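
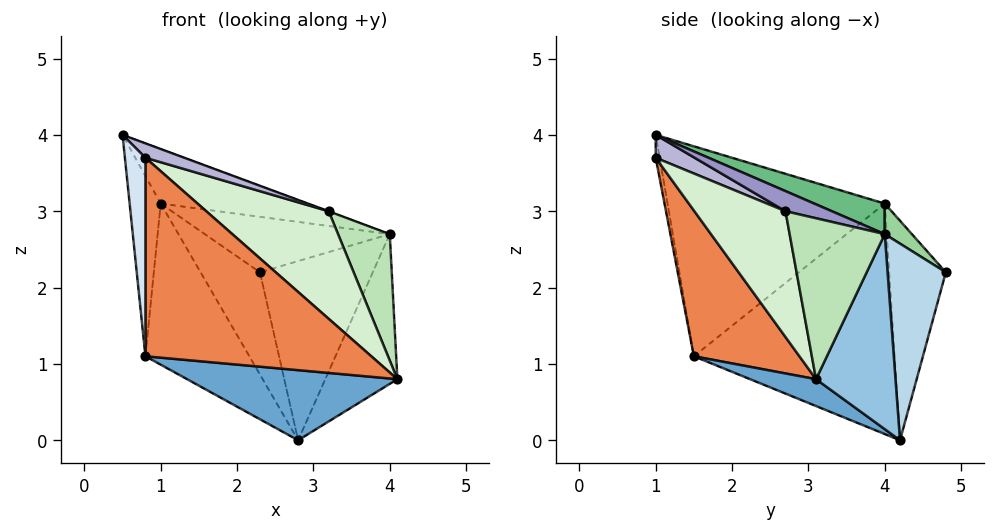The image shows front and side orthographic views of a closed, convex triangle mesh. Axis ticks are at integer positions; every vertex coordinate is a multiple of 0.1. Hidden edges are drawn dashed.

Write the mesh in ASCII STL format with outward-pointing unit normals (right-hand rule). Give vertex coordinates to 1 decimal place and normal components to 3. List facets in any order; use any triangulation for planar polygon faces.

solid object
 facet normal 0.145 -0.464 -0.874
  outer loop
   vertex 0.8 1.5 1.1
   vertex 2.8 4.2 0.0
   vertex 4.1 3.1 0.8
  endloop
 endfacet
 facet normal 0.713 0.647 -0.269
  outer loop
   vertex 4.0 4.0 2.7
   vertex 4.1 3.1 0.8
   vertex 2.8 4.2 0.0
  endloop
 endfacet
 facet normal 0.454 0.880 -0.137
  outer loop
   vertex 4.0 4.0 2.7
   vertex 2.8 4.2 0.0
   vertex 2.3 4.8 2.2
  endloop
 endfacet
 facet normal -0.186 -0.965 -0.186
  outer loop
   vertex 0.8 1.0 3.7
   vertex 0.5 1.0 4.0
   vertex 0.8 1.5 1.1
  endloop
 endfacet
 facet normal 0.417 -0.892 -0.172
  outer loop
   vertex 0.8 1.0 3.7
   vertex 0.8 1.5 1.1
   vertex 4.1 3.1 0.8
  endloop
 endfacet
 facet normal -0.651 0.682 -0.334
  outer loop
   vertex 1.0 4.0 3.1
   vertex 2.3 4.8 2.2
   vertex 2.8 4.2 0.0
  endloop
 endfacet
 facet normal -0.799 0.414 -0.437
  outer loop
   vertex 1.0 4.0 3.1
   vertex 2.8 4.2 0.0
   vertex 0.8 1.5 1.1
  endloop
 endfacet
 facet normal -0.987 0.141 -0.078
  outer loop
   vertex 1.0 4.0 3.1
   vertex 0.8 1.5 1.1
   vertex 0.5 1.0 4.0
  endloop
 endfacet
 facet normal 0.127 0.265 0.956
  outer loop
   vertex 1.0 4.0 3.1
   vertex 0.5 1.0 4.0
   vertex 4.0 4.0 2.7
  endloop
 endfacet
 facet normal 0.098 0.669 0.737
  outer loop
   vertex 1.0 4.0 3.1
   vertex 4.0 4.0 2.7
   vertex 2.3 4.8 2.2
  endloop
 endfacet
 facet normal 0.848 -0.461 0.263
  outer loop
   vertex 3.2 2.7 3.0
   vertex 4.1 3.1 0.8
   vertex 4.0 4.0 2.7
  endloop
 endfacet
 facet normal 0.594 -0.798 0.098
  outer loop
   vertex 3.2 2.7 3.0
   vertex 0.8 1.0 3.7
   vertex 4.1 3.1 0.8
  endloop
 endfacet
 facet normal 0.345 0.004 0.939
  outer loop
   vertex 3.2 2.7 3.0
   vertex 4.0 4.0 2.7
   vertex 0.5 1.0 4.0
  endloop
 endfacet
 facet normal 0.577 -0.577 0.577
  outer loop
   vertex 3.2 2.7 3.0
   vertex 0.5 1.0 4.0
   vertex 0.8 1.0 3.7
  endloop
 endfacet
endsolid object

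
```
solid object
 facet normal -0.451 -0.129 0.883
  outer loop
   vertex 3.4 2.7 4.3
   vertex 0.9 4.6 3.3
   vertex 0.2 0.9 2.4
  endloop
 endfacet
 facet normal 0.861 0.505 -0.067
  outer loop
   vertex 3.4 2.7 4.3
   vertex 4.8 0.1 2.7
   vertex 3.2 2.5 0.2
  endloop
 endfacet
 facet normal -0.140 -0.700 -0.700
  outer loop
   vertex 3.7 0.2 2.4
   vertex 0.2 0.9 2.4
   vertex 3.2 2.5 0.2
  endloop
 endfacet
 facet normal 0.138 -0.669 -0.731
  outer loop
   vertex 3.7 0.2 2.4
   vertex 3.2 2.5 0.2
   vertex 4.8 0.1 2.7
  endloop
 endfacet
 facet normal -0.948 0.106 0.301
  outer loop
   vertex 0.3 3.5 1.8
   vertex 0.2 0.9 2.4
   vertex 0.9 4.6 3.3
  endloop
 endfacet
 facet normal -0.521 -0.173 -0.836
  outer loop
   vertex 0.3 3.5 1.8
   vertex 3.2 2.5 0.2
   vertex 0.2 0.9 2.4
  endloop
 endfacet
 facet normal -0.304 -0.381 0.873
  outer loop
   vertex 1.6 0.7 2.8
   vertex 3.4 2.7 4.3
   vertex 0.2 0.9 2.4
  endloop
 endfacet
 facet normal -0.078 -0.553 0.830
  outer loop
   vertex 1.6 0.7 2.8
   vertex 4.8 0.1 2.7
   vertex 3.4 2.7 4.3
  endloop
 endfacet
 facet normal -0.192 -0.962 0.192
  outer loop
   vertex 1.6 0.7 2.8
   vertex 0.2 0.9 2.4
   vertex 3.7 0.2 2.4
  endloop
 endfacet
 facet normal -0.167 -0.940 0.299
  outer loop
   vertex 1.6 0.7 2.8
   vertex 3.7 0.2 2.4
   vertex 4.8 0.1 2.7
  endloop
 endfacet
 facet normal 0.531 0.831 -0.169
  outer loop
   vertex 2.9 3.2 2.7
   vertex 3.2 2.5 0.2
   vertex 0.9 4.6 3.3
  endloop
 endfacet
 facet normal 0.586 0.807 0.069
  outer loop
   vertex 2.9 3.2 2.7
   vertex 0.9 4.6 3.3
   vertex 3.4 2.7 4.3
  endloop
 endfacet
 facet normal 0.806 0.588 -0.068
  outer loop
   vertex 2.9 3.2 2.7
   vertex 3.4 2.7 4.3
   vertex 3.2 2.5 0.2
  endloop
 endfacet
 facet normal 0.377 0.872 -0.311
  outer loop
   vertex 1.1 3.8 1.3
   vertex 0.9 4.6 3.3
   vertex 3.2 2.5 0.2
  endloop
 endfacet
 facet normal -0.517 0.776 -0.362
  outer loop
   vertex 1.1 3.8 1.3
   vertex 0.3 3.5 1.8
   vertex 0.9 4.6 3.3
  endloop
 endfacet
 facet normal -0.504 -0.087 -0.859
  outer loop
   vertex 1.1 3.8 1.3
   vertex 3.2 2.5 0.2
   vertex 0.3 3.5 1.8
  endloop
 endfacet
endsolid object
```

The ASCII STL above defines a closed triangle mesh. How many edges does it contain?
24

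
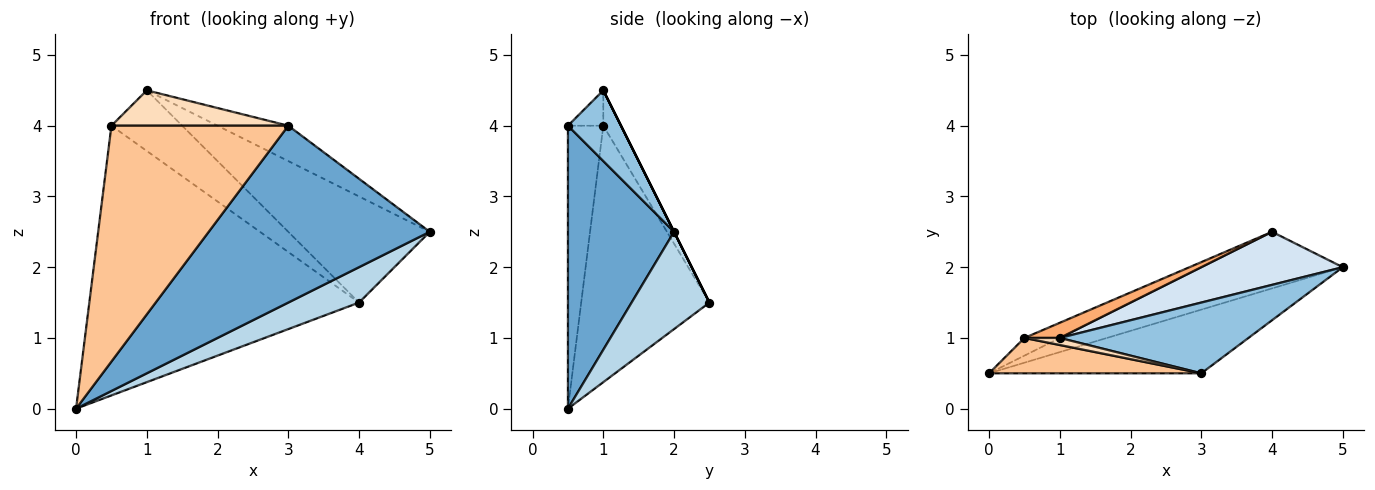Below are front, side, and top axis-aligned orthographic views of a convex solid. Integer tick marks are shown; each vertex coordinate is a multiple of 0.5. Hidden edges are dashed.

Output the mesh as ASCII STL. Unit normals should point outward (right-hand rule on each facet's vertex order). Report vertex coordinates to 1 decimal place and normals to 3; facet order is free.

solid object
 facet normal 0.412 -0.857 -0.309
  outer loop
   vertex 3.0 0.5 4.0
   vertex 0.0 0.5 0.0
   vertex 5.0 2.0 2.5
  endloop
 endfacet
 facet normal 0.318 0.424 0.848
  outer loop
   vertex 1.0 1.0 4.5
   vertex 3.0 0.5 4.0
   vertex 5.0 2.0 2.5
  endloop
 endfacet
 facet normal 0.504 -0.458 -0.733
  outer loop
   vertex 4.0 2.5 1.5
   vertex 5.0 2.0 2.5
   vertex 0.0 0.5 0.0
  endloop
 endfacet
 facet normal 0.000 0.894 0.447
  outer loop
   vertex 4.0 2.5 1.5
   vertex 1.0 1.0 4.5
   vertex 5.0 2.0 2.5
  endloop
 endfacet
 facet normal -0.429 0.902 -0.059
  outer loop
   vertex 0.5 1.0 4.0
   vertex 4.0 2.5 1.5
   vertex 0.0 0.5 0.0
  endloop
 endfacet
 facet normal -0.236 0.943 0.236
  outer loop
   vertex 0.5 1.0 4.0
   vertex 1.0 1.0 4.5
   vertex 4.0 2.5 1.5
  endloop
 endfacet
 facet normal -0.194 -0.970 0.146
  outer loop
   vertex 0.5 1.0 4.0
   vertex 0.0 0.5 0.0
   vertex 3.0 0.5 4.0
  endloop
 endfacet
 facet normal -0.192 -0.962 0.192
  outer loop
   vertex 0.5 1.0 4.0
   vertex 3.0 0.5 4.0
   vertex 1.0 1.0 4.5
  endloop
 endfacet
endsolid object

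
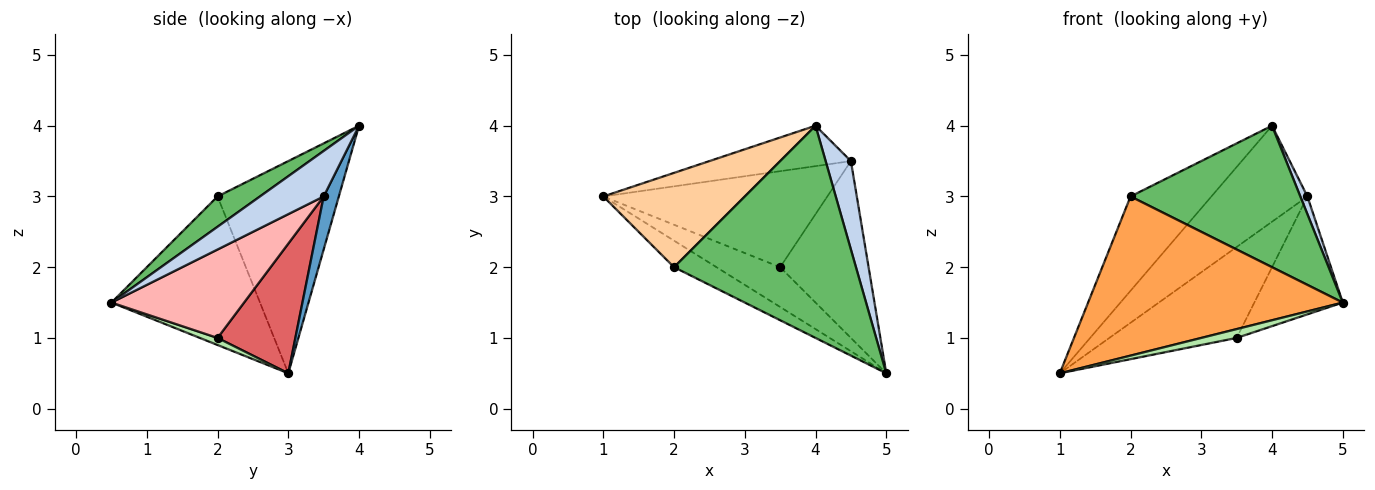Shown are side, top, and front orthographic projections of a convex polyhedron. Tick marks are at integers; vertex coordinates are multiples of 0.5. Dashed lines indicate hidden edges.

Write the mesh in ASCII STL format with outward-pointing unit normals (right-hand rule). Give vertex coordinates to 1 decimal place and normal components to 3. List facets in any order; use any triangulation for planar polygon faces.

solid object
 facet normal 0.144 0.912 -0.384
  outer loop
   vertex 4.5 3.5 3.0
   vertex 1.0 3.0 0.5
   vertex 4.0 4.0 4.0
  endloop
 endfacet
 facet normal 0.870 -0.097 0.483
  outer loop
   vertex 4.5 3.5 3.0
   vertex 4.0 4.0 4.0
   vertex 5.0 0.5 1.5
  endloop
 endfacet
 facet normal -0.499 -0.855 -0.142
  outer loop
   vertex 2.0 2.0 3.0
   vertex 1.0 3.0 0.5
   vertex 5.0 0.5 1.5
  endloop
 endfacet
 facet normal -0.728 0.485 0.485
  outer loop
   vertex 2.0 2.0 3.0
   vertex 4.0 4.0 4.0
   vertex 1.0 3.0 0.5
  endloop
 endfacet
 facet normal 0.137 -0.549 0.824
  outer loop
   vertex 2.0 2.0 3.0
   vertex 5.0 0.5 1.5
   vertex 4.0 4.0 4.0
  endloop
 endfacet
 facet normal 0.108 -0.216 -0.970
  outer loop
   vertex 3.5 2.0 1.0
   vertex 5.0 0.5 1.5
   vertex 1.0 3.0 0.5
  endloop
 endfacet
 facet normal 0.387 0.634 -0.669
  outer loop
   vertex 3.5 2.0 1.0
   vertex 1.0 3.0 0.5
   vertex 4.5 3.5 3.0
  endloop
 endfacet
 facet normal 0.640 0.426 -0.640
  outer loop
   vertex 3.5 2.0 1.0
   vertex 4.5 3.5 3.0
   vertex 5.0 0.5 1.5
  endloop
 endfacet
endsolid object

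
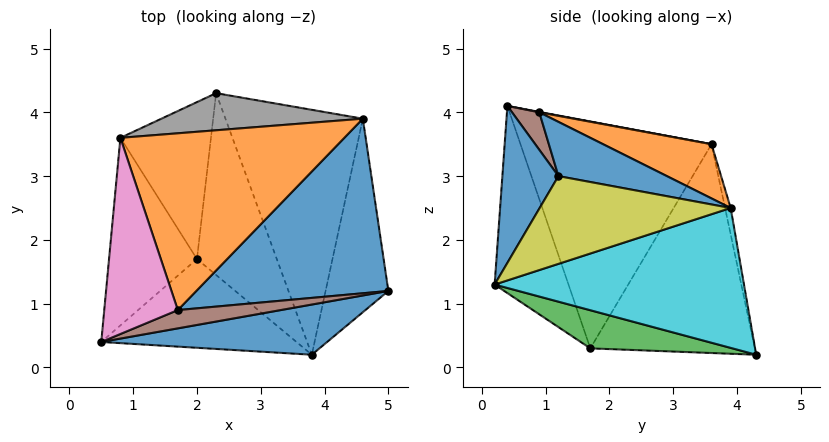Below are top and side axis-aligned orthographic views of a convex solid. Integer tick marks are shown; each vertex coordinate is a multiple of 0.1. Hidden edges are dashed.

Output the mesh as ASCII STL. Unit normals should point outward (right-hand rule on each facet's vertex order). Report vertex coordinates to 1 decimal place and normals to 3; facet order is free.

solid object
 facet normal 0.247 -0.901 0.356
  outer loop
   vertex 3.8 0.2 1.3
   vertex 5.0 1.2 3.0
   vertex 0.5 0.4 4.1
  endloop
 endfacet
 facet normal -0.420 -0.795 -0.438
  outer loop
   vertex 2.0 1.7 0.3
   vertex 3.8 0.2 1.3
   vertex 0.5 0.4 4.1
  endloop
 endfacet
 facet normal 0.429 -0.084 -0.899
  outer loop
   vertex 2.0 1.7 0.3
   vertex 2.3 4.3 0.2
   vertex 3.8 0.2 1.3
  endloop
 endfacet
 facet normal -0.932 0.020 -0.361
  outer loop
   vertex 2.0 1.7 0.3
   vertex 0.5 0.4 4.1
   vertex 0.8 3.6 3.5
  endloop
 endfacet
 facet normal -0.914 0.090 -0.396
  outer loop
   vertex 2.0 1.7 0.3
   vertex 0.8 3.6 3.5
   vertex 2.3 4.3 0.2
  endloop
 endfacet
 facet normal 0.289 -0.535 0.794
  outer loop
   vertex 1.7 0.9 4.0
   vertex 0.5 0.4 4.1
   vertex 5.0 1.2 3.0
  endloop
 endfacet
 facet normal 0.005 0.184 0.983
  outer loop
   vertex 1.7 0.9 4.0
   vertex 0.8 3.6 3.5
   vertex 0.5 0.4 4.1
  endloop
 endfacet
 facet normal -0.026 0.980 0.196
  outer loop
   vertex 4.6 3.9 2.5
   vertex 2.3 4.3 0.2
   vertex 0.8 3.6 3.5
  endloop
 endfacet
 facet normal 0.813 0.013 -0.582
  outer loop
   vertex 4.6 3.9 2.5
   vertex 5.0 1.2 3.0
   vertex 3.8 0.2 1.3
  endloop
 endfacet
 facet normal 0.712 0.073 -0.699
  outer loop
   vertex 4.6 3.9 2.5
   vertex 3.8 0.2 1.3
   vertex 2.3 4.3 0.2
  endloop
 endfacet
 facet normal 0.266 0.213 0.940
  outer loop
   vertex 4.6 3.9 2.5
   vertex 1.7 0.9 4.0
   vertex 5.0 1.2 3.0
  endloop
 endfacet
 facet normal 0.228 0.250 0.941
  outer loop
   vertex 4.6 3.9 2.5
   vertex 0.8 3.6 3.5
   vertex 1.7 0.9 4.0
  endloop
 endfacet
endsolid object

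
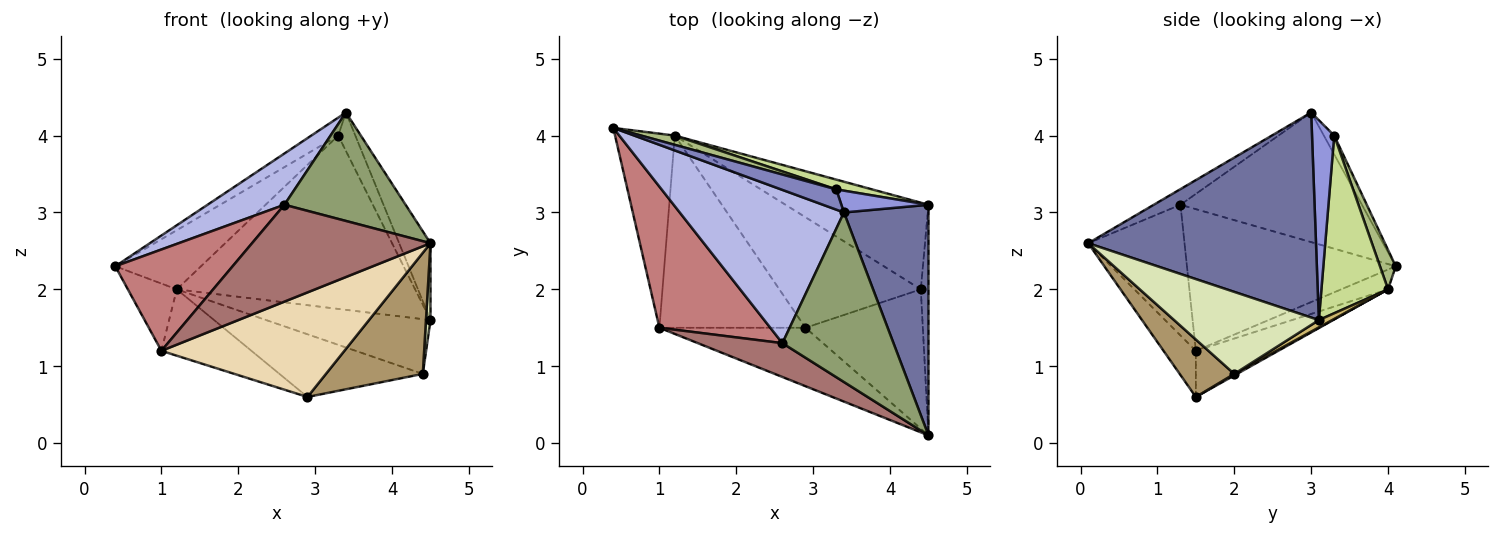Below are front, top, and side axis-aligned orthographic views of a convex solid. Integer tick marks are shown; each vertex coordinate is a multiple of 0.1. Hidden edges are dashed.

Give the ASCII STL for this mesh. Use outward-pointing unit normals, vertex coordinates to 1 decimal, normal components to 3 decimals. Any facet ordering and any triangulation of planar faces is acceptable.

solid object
 facet normal 0.917 0.126 0.378
  outer loop
   vertex 3.4 3.0 4.3
   vertex 4.5 0.1 2.6
   vertex 4.5 3.1 1.6
  endloop
 endfacet
 facet normal -0.248 0.642 0.725
  outer loop
   vertex 3.3 3.3 4.0
   vertex 0.4 4.1 2.3
   vertex 3.4 3.0 4.3
  endloop
 endfacet
 facet normal 0.749 0.576 0.327
  outer loop
   vertex 3.3 3.3 4.0
   vertex 3.4 3.0 4.3
   vertex 4.5 3.1 1.6
  endloop
 endfacet
 facet normal -0.599 -0.254 0.759
  outer loop
   vertex 2.6 1.3 3.1
   vertex 3.4 3.0 4.3
   vertex 0.4 4.1 2.3
  endloop
 endfacet
 facet normal -0.118 -0.535 0.837
  outer loop
   vertex 2.6 1.3 3.1
   vertex 4.5 0.1 2.6
   vertex 3.4 3.0 4.3
  endloop
 endfacet
 facet normal 0.179 0.972 0.153
  outer loop
   vertex 1.2 4.0 2.0
   vertex 0.4 4.1 2.3
   vertex 3.3 3.3 4.0
  endloop
 endfacet
 facet normal 0.269 0.962 0.054
  outer loop
   vertex 1.2 4.0 2.0
   vertex 3.3 3.3 4.0
   vertex 4.5 3.1 1.6
  endloop
 endfacet
 facet normal 0.995 -0.031 -0.093
  outer loop
   vertex 4.4 2.0 0.9
   vertex 4.5 3.1 1.6
   vertex 4.5 0.1 2.6
  endloop
 endfacet
 facet normal 0.347 -0.615 -0.708
  outer loop
   vertex 4.4 2.0 0.9
   vertex 4.5 0.1 2.6
   vertex 2.9 1.5 0.6
  endloop
 endfacet
 facet normal 0.043 0.534 -0.845
  outer loop
   vertex 4.4 2.0 0.9
   vertex 1.2 4.0 2.0
   vertex 4.5 3.1 1.6
  endloop
 endfacet
 facet normal 0.009 0.493 -0.870
  outer loop
   vertex 4.4 2.0 0.9
   vertex 2.9 1.5 0.6
   vertex 1.2 4.0 2.0
  endloop
 endfacet
 facet normal -0.152 -0.863 -0.482
  outer loop
   vertex 1.0 1.5 1.2
   vertex 2.9 1.5 0.6
   vertex 4.5 0.1 2.6
  endloop
 endfacet
 facet normal -0.454 -0.841 0.294
  outer loop
   vertex 1.0 1.5 1.2
   vertex 4.5 0.1 2.6
   vertex 2.6 1.3 3.1
  endloop
 endfacet
 facet normal -0.720 -0.405 0.564
  outer loop
   vertex 1.0 1.5 1.2
   vertex 2.6 1.3 3.1
   vertex 0.4 4.1 2.3
  endloop
 endfacet
 facet normal -0.299 0.312 -0.902
  outer loop
   vertex 1.0 1.5 1.2
   vertex 0.4 4.1 2.3
   vertex 1.2 4.0 2.0
  endloop
 endfacet
 facet normal -0.286 0.313 -0.906
  outer loop
   vertex 1.0 1.5 1.2
   vertex 1.2 4.0 2.0
   vertex 2.9 1.5 0.6
  endloop
 endfacet
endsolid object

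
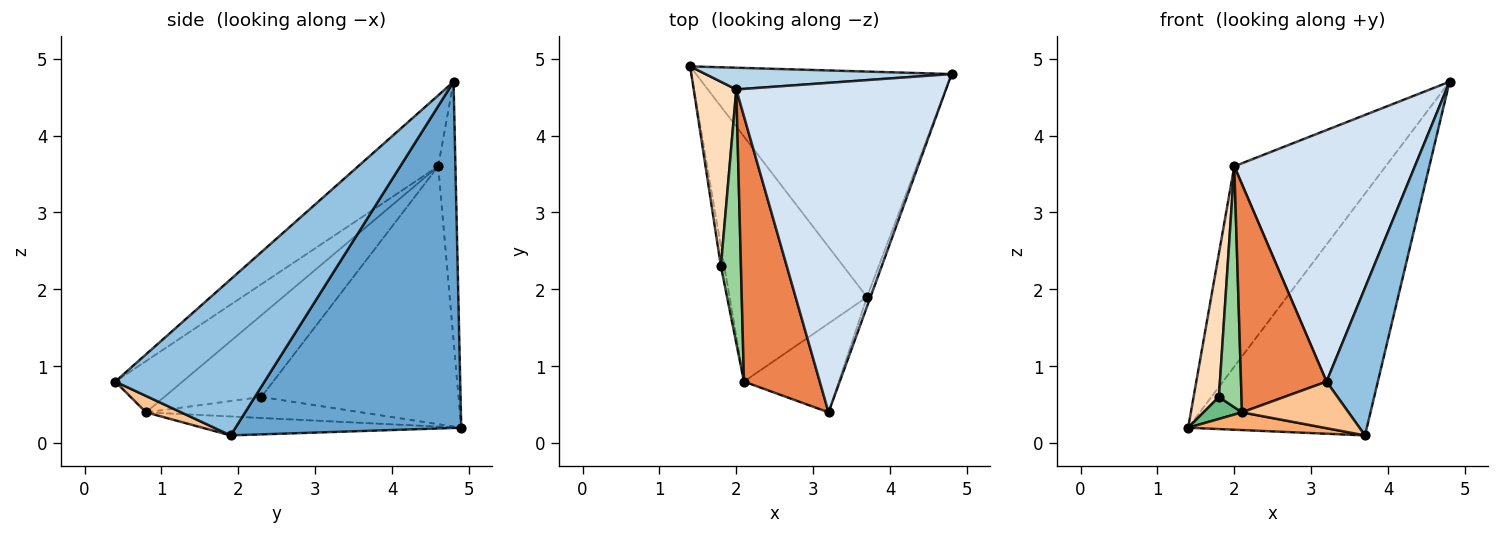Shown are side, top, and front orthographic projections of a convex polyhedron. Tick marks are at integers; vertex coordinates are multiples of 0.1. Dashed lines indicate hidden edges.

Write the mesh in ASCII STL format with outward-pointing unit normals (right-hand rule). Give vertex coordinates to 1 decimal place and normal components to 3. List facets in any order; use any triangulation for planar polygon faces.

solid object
 facet normal 0.679 0.537 -0.501
  outer loop
   vertex 3.7 1.9 0.1
   vertex 1.4 4.9 0.2
   vertex 4.8 4.8 4.7
  endloop
 endfacet
 facet normal 0.945 -0.325 -0.021
  outer loop
   vertex 3.7 1.9 0.1
   vertex 4.8 4.8 4.7
   vertex 3.2 0.4 0.8
  endloop
 endfacet
 facet normal -0.113 0.988 0.107
  outer loop
   vertex 2.0 4.6 3.6
   vertex 4.8 4.8 4.7
   vertex 1.4 4.9 0.2
  endloop
 endfacet
 facet normal -0.260 -0.586 0.768
  outer loop
   vertex 2.0 4.6 3.6
   vertex 3.2 0.4 0.8
   vertex 4.8 4.8 4.7
  endloop
 endfacet
 facet normal -0.456 -0.580 0.675
  outer loop
   vertex 2.1 0.8 0.4
   vertex 3.2 0.4 0.8
   vertex 2.0 4.6 3.6
  endloop
 endfacet
 facet normal -0.136 -0.071 -0.988
  outer loop
   vertex 2.1 0.8 0.4
   vertex 1.4 4.9 0.2
   vertex 3.7 1.9 0.1
  endloop
 endfacet
 facet normal 0.151 -0.459 -0.875
  outer loop
   vertex 2.1 0.8 0.4
   vertex 3.7 1.9 0.1
   vertex 3.2 0.4 0.8
  endloop
 endfacet
 facet normal -0.979 -0.126 0.162
  outer loop
   vertex 1.8 2.3 0.6
   vertex 2.0 4.6 3.6
   vertex 1.4 4.9 0.2
  endloop
 endfacet
 facet normal -0.972 -0.174 -0.156
  outer loop
   vertex 1.8 2.3 0.6
   vertex 1.4 4.9 0.2
   vertex 2.1 0.8 0.4
  endloop
 endfacet
 facet normal -0.947 -0.220 0.232
  outer loop
   vertex 1.8 2.3 0.6
   vertex 2.1 0.8 0.4
   vertex 2.0 4.6 3.6
  endloop
 endfacet
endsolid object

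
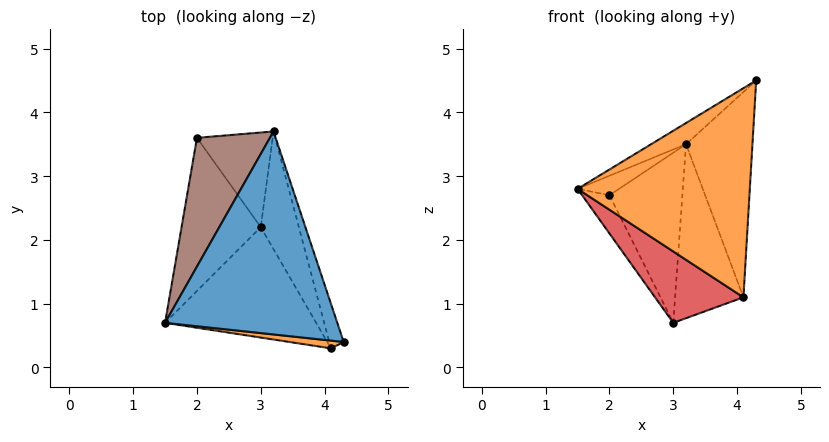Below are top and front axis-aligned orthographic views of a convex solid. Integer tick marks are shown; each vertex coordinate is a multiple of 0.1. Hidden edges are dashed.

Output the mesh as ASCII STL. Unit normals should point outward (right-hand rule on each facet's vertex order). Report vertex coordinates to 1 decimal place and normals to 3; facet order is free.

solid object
 facet normal -0.510 0.089 0.856
  outer loop
   vertex 3.2 3.7 3.5
   vertex 1.5 0.7 2.8
   vertex 4.3 0.4 4.5
  endloop
 endfacet
 facet normal -0.128 -0.991 0.037
  outer loop
   vertex 4.1 0.3 1.1
   vertex 4.3 0.4 4.5
   vertex 1.5 0.7 2.8
  endloop
 endfacet
 facet normal 0.952 0.298 -0.065
  outer loop
   vertex 4.1 0.3 1.1
   vertex 3.2 3.7 3.5
   vertex 4.3 0.4 4.5
  endloop
 endfacet
 facet normal -0.535 -0.459 -0.710
  outer loop
   vertex 3.0 2.2 0.7
   vertex 4.1 0.3 1.1
   vertex 1.5 0.7 2.8
  endloop
 endfacet
 facet normal 0.853 0.432 -0.292
  outer loop
   vertex 3.0 2.2 0.7
   vertex 3.2 3.7 3.5
   vertex 4.1 0.3 1.1
  endloop
 endfacet
 facet normal -0.558 0.124 0.821
  outer loop
   vertex 2.0 3.6 2.7
   vertex 1.5 0.7 2.8
   vertex 3.2 3.7 3.5
  endloop
 endfacet
 facet normal -0.848 0.129 -0.514
  outer loop
   vertex 2.0 3.6 2.7
   vertex 3.0 2.2 0.7
   vertex 1.5 0.7 2.8
  endloop
 endfacet
 facet normal 0.244 0.848 -0.471
  outer loop
   vertex 2.0 3.6 2.7
   vertex 3.2 3.7 3.5
   vertex 3.0 2.2 0.7
  endloop
 endfacet
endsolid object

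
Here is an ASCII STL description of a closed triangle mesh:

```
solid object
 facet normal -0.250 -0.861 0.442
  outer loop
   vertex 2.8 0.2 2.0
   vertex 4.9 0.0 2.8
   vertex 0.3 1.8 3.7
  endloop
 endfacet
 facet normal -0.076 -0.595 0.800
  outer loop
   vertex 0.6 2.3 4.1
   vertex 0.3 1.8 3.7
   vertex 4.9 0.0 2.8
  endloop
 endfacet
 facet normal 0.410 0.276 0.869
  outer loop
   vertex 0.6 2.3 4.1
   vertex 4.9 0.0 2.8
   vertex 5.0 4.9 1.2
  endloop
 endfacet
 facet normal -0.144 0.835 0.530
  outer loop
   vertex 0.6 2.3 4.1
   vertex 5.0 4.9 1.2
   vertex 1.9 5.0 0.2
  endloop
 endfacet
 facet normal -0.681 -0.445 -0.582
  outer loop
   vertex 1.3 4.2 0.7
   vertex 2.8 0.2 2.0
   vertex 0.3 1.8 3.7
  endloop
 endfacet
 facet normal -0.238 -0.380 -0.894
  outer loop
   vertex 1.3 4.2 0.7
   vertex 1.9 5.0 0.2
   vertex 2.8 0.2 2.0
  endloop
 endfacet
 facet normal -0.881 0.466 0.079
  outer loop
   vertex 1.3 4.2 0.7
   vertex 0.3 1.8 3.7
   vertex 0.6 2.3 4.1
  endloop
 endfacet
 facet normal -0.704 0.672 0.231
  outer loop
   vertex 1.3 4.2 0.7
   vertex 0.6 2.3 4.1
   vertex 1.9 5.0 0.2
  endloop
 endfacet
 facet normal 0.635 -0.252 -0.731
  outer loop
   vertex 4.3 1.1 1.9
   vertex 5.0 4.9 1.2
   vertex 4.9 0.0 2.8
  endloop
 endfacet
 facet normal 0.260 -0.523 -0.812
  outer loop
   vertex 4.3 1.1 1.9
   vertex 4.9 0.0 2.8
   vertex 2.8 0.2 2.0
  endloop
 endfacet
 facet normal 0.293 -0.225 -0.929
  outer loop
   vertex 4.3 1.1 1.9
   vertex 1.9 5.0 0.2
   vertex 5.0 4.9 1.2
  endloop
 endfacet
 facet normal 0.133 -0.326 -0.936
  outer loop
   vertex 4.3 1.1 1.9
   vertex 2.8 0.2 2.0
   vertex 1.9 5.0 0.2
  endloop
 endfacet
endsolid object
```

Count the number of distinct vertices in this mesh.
8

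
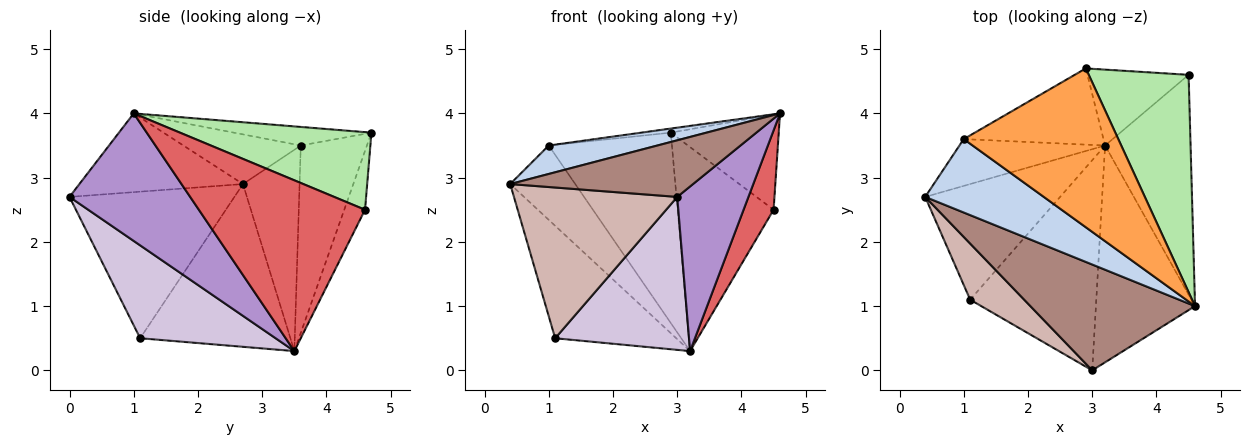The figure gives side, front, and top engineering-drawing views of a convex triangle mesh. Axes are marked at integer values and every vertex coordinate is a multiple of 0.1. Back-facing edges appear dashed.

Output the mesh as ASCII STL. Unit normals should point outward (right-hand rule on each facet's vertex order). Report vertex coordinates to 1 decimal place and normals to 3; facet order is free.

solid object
 facet normal -0.654 0.527 -0.542
  outer loop
   vertex 1.1 1.1 0.5
   vertex 0.4 2.7 2.9
   vertex 3.2 3.5 0.3
  endloop
 endfacet
 facet normal -0.364 -0.337 0.869
  outer loop
   vertex 1.0 3.6 3.5
   vertex 0.4 2.7 2.9
   vertex 4.6 1.0 4.0
  endloop
 endfacet
 facet normal -0.119 0.026 0.993
  outer loop
   vertex 1.0 3.6 3.5
   vertex 4.6 1.0 4.0
   vertex 2.9 4.7 3.7
  endloop
 endfacet
 facet normal -0.593 0.681 -0.429
  outer loop
   vertex 1.0 3.6 3.5
   vertex 3.2 3.5 0.3
   vertex 0.4 2.7 2.9
  endloop
 endfacet
 facet normal -0.446 0.831 -0.333
  outer loop
   vertex 1.0 3.6 3.5
   vertex 2.9 4.7 3.7
   vertex 3.2 3.5 0.3
  endloop
 endfacet
 facet normal 0.580 0.327 0.746
  outer loop
   vertex 4.5 4.6 2.5
   vertex 2.9 4.7 3.7
   vertex 4.6 1.0 4.0
  endloop
 endfacet
 facet normal 0.883 -0.160 -0.442
  outer loop
   vertex 4.5 4.6 2.5
   vertex 4.6 1.0 4.0
   vertex 3.2 3.5 0.3
  endloop
 endfacet
 facet normal -0.199 0.919 -0.342
  outer loop
   vertex 4.5 4.6 2.5
   vertex 3.2 3.5 0.3
   vertex 2.9 4.7 3.7
  endloop
 endfacet
 facet normal 0.716 -0.422 -0.556
  outer loop
   vertex 3.0 0.0 2.7
   vertex 3.2 3.5 0.3
   vertex 4.6 1.0 4.0
  endloop
 endfacet
 facet normal 0.512 -0.506 -0.695
  outer loop
   vertex 3.0 0.0 2.7
   vertex 1.1 1.1 0.5
   vertex 3.2 3.5 0.3
  endloop
 endfacet
 facet normal -0.389 -0.434 0.813
  outer loop
   vertex 3.0 0.0 2.7
   vertex 4.6 1.0 4.0
   vertex 0.4 2.7 2.9
  endloop
 endfacet
 facet normal -0.687 -0.681 0.253
  outer loop
   vertex 3.0 0.0 2.7
   vertex 0.4 2.7 2.9
   vertex 1.1 1.1 0.5
  endloop
 endfacet
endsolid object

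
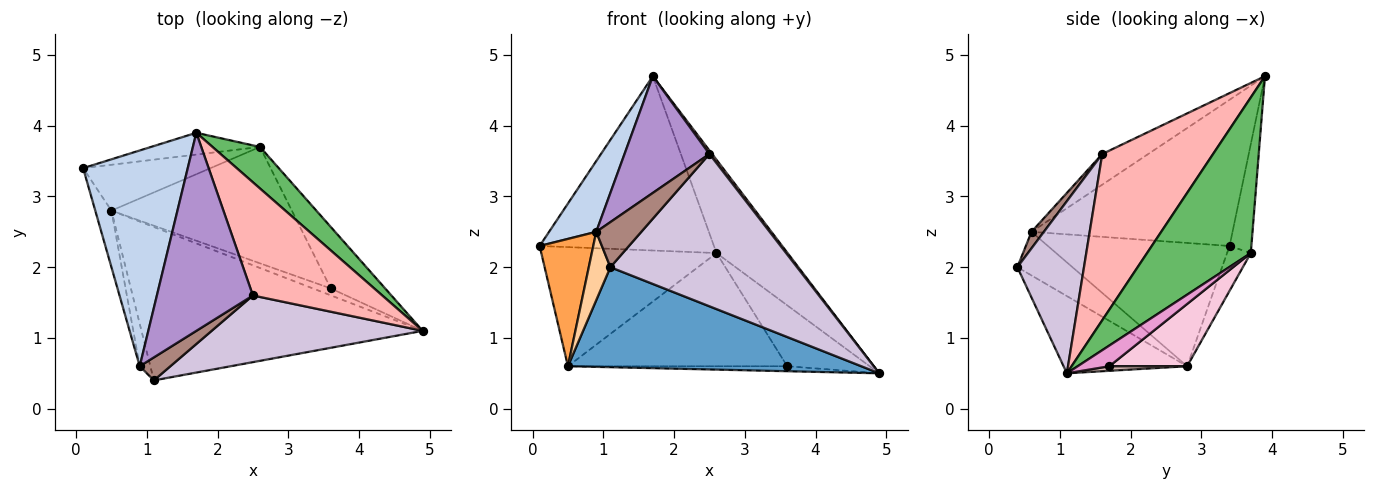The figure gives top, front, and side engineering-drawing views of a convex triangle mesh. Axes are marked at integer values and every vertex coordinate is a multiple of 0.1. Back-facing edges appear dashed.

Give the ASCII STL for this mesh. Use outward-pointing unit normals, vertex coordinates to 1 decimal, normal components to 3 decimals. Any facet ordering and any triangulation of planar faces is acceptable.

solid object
 facet normal -0.224 -0.532 -0.816
  outer loop
   vertex 0.5 2.8 0.6
   vertex 4.9 1.1 0.5
   vertex 1.1 0.4 2.0
  endloop
 endfacet
 facet normal -0.799 -0.187 0.572
  outer loop
   vertex 0.9 0.6 2.5
   vertex 1.7 3.9 4.7
   vertex 0.1 3.4 2.3
  endloop
 endfacet
 facet normal -0.952 -0.281 -0.125
  outer loop
   vertex 0.9 0.6 2.5
   vertex 0.1 3.4 2.3
   vertex 0.5 2.8 0.6
  endloop
 endfacet
 facet normal -0.908 -0.356 -0.221
  outer loop
   vertex 0.9 0.6 2.5
   vertex 0.5 2.8 0.6
   vertex 1.1 0.4 2.0
  endloop
 endfacet
 facet normal 0.800 0.548 0.244
  outer loop
   vertex 2.6 3.7 2.2
   vertex 1.7 3.9 4.7
   vertex 4.9 1.1 0.5
  endloop
 endfacet
 facet normal -0.123 0.985 -0.123
  outer loop
   vertex 2.6 3.7 2.2
   vertex 0.1 3.4 2.3
   vertex 1.7 3.9 4.7
  endloop
 endfacet
 facet normal -0.125 0.926 -0.356
  outer loop
   vertex 2.6 3.7 2.2
   vertex 0.5 2.8 0.6
   vertex 0.1 3.4 2.3
  endloop
 endfacet
 facet normal 0.789 -0.019 0.614
  outer loop
   vertex 2.5 1.6 3.6
   vertex 4.9 1.1 0.5
   vertex 1.7 3.9 4.7
  endloop
 endfacet
 facet normal -0.265 -0.490 0.831
  outer loop
   vertex 2.5 1.6 3.6
   vertex 1.7 3.9 4.7
   vertex 0.9 0.6 2.5
  endloop
 endfacet
 facet normal 0.311 -0.871 0.381
  outer loop
   vertex 2.5 1.6 3.6
   vertex 1.1 0.4 2.0
   vertex 4.9 1.1 0.5
  endloop
 endfacet
 facet normal 0.238 -0.865 0.441
  outer loop
   vertex 2.5 1.6 3.6
   vertex 0.9 0.6 2.5
   vertex 1.1 0.4 2.0
  endloop
 endfacet
 facet normal 0.203 0.573 -0.794
  outer loop
   vertex 3.6 1.7 0.6
   vertex 4.9 1.1 0.5
   vertex 0.5 2.8 0.6
  endloop
 endfacet
 facet normal 0.261 0.679 -0.686
  outer loop
   vertex 3.6 1.7 0.6
   vertex 2.6 3.7 2.2
   vertex 4.9 1.1 0.5
  endloop
 endfacet
 facet normal 0.240 0.677 -0.696
  outer loop
   vertex 3.6 1.7 0.6
   vertex 0.5 2.8 0.6
   vertex 2.6 3.7 2.2
  endloop
 endfacet
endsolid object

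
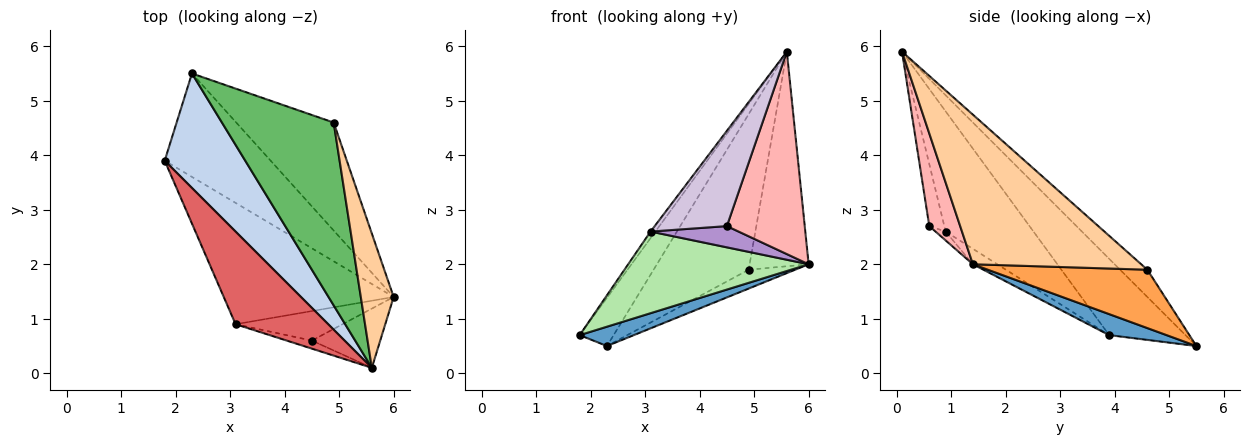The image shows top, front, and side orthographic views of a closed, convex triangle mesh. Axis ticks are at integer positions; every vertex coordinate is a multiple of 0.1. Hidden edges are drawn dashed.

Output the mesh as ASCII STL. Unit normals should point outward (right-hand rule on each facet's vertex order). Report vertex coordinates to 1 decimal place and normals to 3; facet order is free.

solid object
 facet normal 0.191 -0.180 -0.965
  outer loop
   vertex 2.3 5.5 0.5
   vertex 6.0 1.4 2.0
   vertex 1.8 3.9 0.7
  endloop
 endfacet
 facet normal -0.658 0.292 0.694
  outer loop
   vertex 5.6 0.1 5.9
   vertex 2.3 5.5 0.5
   vertex 1.8 3.9 0.7
  endloop
 endfacet
 facet normal 0.508 0.148 -0.848
  outer loop
   vertex 4.9 4.6 1.9
   vertex 6.0 1.4 2.0
   vertex 2.3 5.5 0.5
  endloop
 endfacet
 facet normal 0.924 0.324 0.203
  outer loop
   vertex 4.9 4.6 1.9
   vertex 5.6 0.1 5.9
   vertex 6.0 1.4 2.0
  endloop
 endfacet
 facet normal -0.183 0.637 0.749
  outer loop
   vertex 4.9 4.6 1.9
   vertex 2.3 5.5 0.5
   vertex 5.6 0.1 5.9
  endloop
 endfacet
 facet normal -0.075 -0.557 -0.827
  outer loop
   vertex 3.1 0.9 2.6
   vertex 1.8 3.9 0.7
   vertex 6.0 1.4 2.0
  endloop
 endfacet
 facet normal -0.791 0.043 0.610
  outer loop
   vertex 3.1 0.9 2.6
   vertex 5.6 0.1 5.9
   vertex 1.8 3.9 0.7
  endloop
 endfacet
 facet normal 0.356 -0.897 -0.262
  outer loop
   vertex 4.5 0.6 2.7
   vertex 6.0 1.4 2.0
   vertex 5.6 0.1 5.9
  endloop
 endfacet
 facet normal -0.067 -0.583 -0.810
  outer loop
   vertex 4.5 0.6 2.7
   vertex 3.1 0.9 2.6
   vertex 6.0 1.4 2.0
  endloop
 endfacet
 facet normal -0.203 -0.976 -0.083
  outer loop
   vertex 4.5 0.6 2.7
   vertex 5.6 0.1 5.9
   vertex 3.1 0.9 2.6
  endloop
 endfacet
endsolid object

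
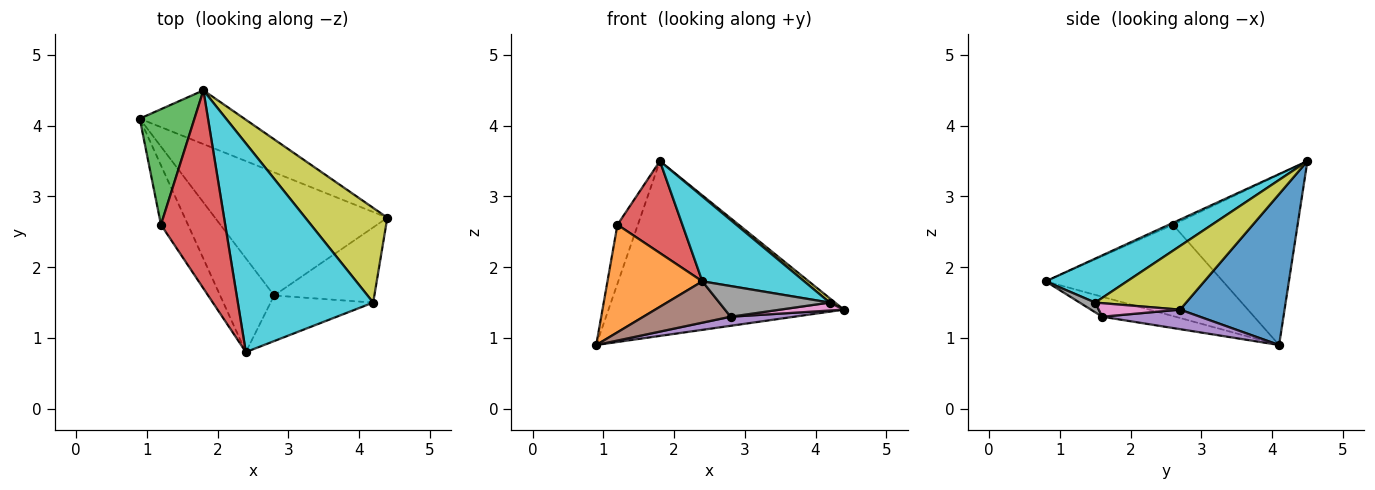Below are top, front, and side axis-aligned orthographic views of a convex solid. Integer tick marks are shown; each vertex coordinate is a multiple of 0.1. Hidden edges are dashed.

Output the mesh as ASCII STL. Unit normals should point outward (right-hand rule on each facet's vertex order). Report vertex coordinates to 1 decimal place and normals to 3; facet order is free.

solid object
 facet normal 0.391 0.880 -0.271
  outer loop
   vertex 1.8 4.5 3.5
   vertex 4.4 2.7 1.4
   vertex 0.9 4.1 0.9
  endloop
 endfacet
 facet normal -0.853 -0.457 -0.252
  outer loop
   vertex 1.2 2.6 2.6
   vertex 0.9 4.1 0.9
   vertex 2.4 0.8 1.8
  endloop
 endfacet
 facet normal -0.941 0.154 0.302
  outer loop
   vertex 1.2 2.6 2.6
   vertex 1.8 4.5 3.5
   vertex 0.9 4.1 0.9
  endloop
 endfacet
 facet normal -0.027 -0.421 0.907
  outer loop
   vertex 1.2 2.6 2.6
   vertex 2.4 0.8 1.8
   vertex 1.8 4.5 3.5
  endloop
 endfacet
 facet normal 0.112 -0.073 -0.991
  outer loop
   vertex 2.8 1.6 1.3
   vertex 0.9 4.1 0.9
   vertex 4.4 2.7 1.4
  endloop
 endfacet
 facet normal -0.320 -0.382 -0.867
  outer loop
   vertex 2.8 1.6 1.3
   vertex 2.4 0.8 1.8
   vertex 0.9 4.1 0.9
  endloop
 endfacet
 facet normal 0.133 -0.104 -0.986
  outer loop
   vertex 4.2 1.5 1.5
   vertex 2.8 1.6 1.3
   vertex 4.4 2.7 1.4
  endloop
 endfacet
 facet normal 0.078 -0.556 -0.827
  outer loop
   vertex 4.2 1.5 1.5
   vertex 2.4 0.8 1.8
   vertex 2.8 1.6 1.3
  endloop
 endfacet
 facet normal 0.613 -0.036 0.790
  outer loop
   vertex 4.2 1.5 1.5
   vertex 4.4 2.7 1.4
   vertex 1.8 4.5 3.5
  endloop
 endfacet
 facet normal 0.288 -0.361 0.887
  outer loop
   vertex 4.2 1.5 1.5
   vertex 1.8 4.5 3.5
   vertex 2.4 0.8 1.8
  endloop
 endfacet
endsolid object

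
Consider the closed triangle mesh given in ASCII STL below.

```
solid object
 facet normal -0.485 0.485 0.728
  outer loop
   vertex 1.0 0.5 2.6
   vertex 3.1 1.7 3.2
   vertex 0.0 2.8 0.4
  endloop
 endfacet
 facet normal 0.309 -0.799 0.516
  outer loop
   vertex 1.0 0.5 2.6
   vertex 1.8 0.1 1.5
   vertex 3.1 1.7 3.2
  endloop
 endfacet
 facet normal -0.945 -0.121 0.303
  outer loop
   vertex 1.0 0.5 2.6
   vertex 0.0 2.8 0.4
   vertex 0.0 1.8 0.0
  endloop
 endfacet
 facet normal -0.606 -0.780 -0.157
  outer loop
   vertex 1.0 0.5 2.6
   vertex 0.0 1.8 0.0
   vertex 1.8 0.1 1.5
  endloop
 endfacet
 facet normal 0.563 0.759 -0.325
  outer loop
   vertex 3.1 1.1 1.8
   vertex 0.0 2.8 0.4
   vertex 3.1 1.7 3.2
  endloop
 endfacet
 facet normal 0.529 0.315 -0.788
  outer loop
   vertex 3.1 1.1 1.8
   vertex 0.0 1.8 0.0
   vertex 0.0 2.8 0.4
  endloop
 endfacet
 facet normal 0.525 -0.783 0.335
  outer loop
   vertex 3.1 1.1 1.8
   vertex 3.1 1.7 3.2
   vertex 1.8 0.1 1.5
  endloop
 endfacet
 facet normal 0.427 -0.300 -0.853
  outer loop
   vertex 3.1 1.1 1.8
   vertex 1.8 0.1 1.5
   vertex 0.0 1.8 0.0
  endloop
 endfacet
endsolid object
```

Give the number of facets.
8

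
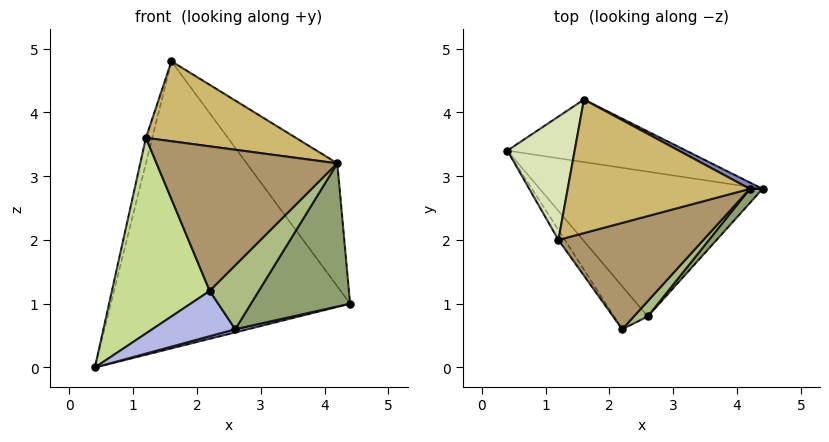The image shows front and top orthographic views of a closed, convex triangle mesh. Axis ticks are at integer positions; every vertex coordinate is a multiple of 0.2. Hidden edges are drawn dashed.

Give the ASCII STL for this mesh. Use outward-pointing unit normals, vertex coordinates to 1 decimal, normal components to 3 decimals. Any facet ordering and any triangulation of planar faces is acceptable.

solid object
 facet normal 0.196 0.958 -0.209
  outer loop
   vertex 1.6 4.2 4.8
   vertex 4.4 2.8 1.0
   vertex 0.4 3.4 0.0
  endloop
 endfacet
 facet normal 0.495 0.868 0.045
  outer loop
   vertex 4.2 2.8 3.2
   vertex 4.4 2.8 1.0
   vertex 1.6 4.2 4.8
  endloop
 endfacet
 facet normal 0.239 -0.021 -0.971
  outer loop
   vertex 2.6 0.8 0.6
   vertex 0.4 3.4 0.0
   vertex 4.4 2.8 1.0
  endloop
 endfacet
 facet normal -0.556 -0.603 -0.572
  outer loop
   vertex 2.6 0.8 0.6
   vertex 2.2 0.6 1.2
   vertex 0.4 3.4 0.0
  endloop
 endfacet
 facet normal 0.735 -0.675 0.067
  outer loop
   vertex 2.6 0.8 0.6
   vertex 4.4 2.8 1.0
   vertex 4.2 2.8 3.2
  endloop
 endfacet
 facet normal 0.642 -0.746 0.179
  outer loop
   vertex 2.6 0.8 0.6
   vertex 4.2 2.8 3.2
   vertex 2.2 0.6 1.2
  endloop
 endfacet
 facet normal -0.835 -0.549 -0.028
  outer loop
   vertex 1.2 2.0 3.6
   vertex 0.4 3.4 0.0
   vertex 2.2 0.6 1.2
  endloop
 endfacet
 facet normal -0.971 0.049 0.235
  outer loop
   vertex 1.2 2.0 3.6
   vertex 1.6 4.2 4.8
   vertex 0.4 3.4 0.0
  endloop
 endfacet
 facet normal 0.282 -0.773 0.568
  outer loop
   vertex 1.2 2.0 3.6
   vertex 2.2 0.6 1.2
   vertex 4.2 2.8 3.2
  endloop
 endfacet
 facet normal 0.244 -0.498 0.832
  outer loop
   vertex 1.2 2.0 3.6
   vertex 4.2 2.8 3.2
   vertex 1.6 4.2 4.8
  endloop
 endfacet
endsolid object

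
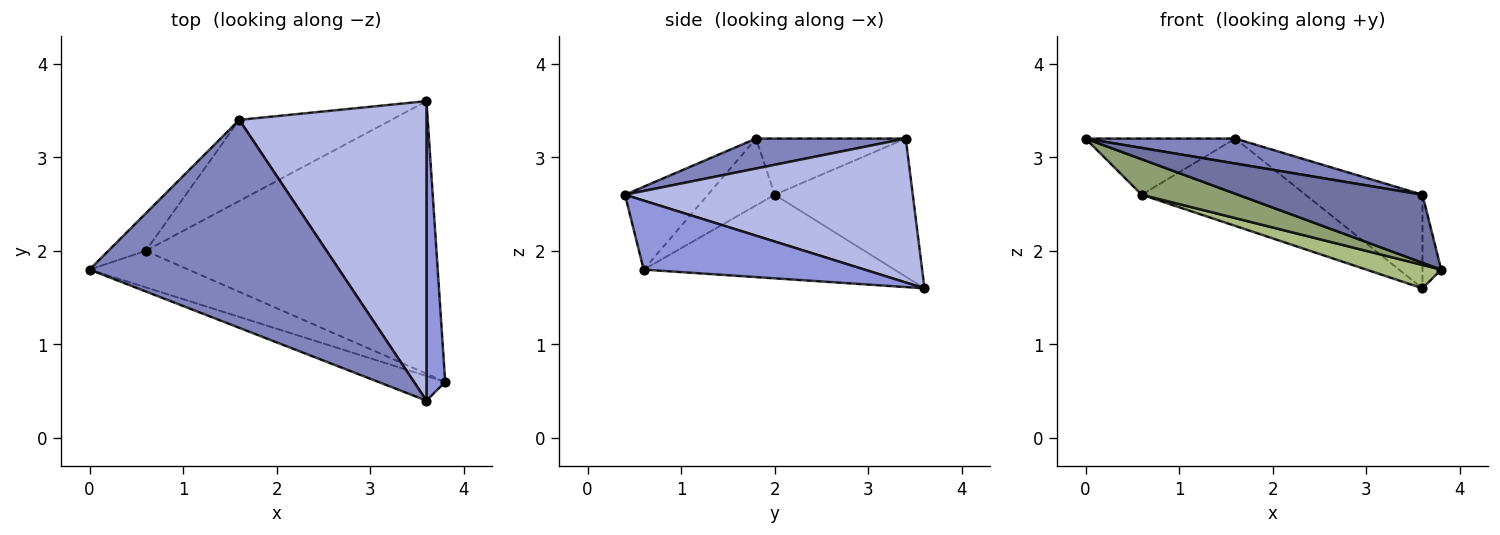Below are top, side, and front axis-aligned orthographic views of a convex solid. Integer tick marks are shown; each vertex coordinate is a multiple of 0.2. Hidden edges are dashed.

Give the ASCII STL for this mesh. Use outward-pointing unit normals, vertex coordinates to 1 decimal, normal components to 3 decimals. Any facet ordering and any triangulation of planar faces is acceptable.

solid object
 facet normal -0.389 -0.866 -0.314
  outer loop
   vertex 3.6 0.4 2.6
   vertex 0.0 1.8 3.2
   vertex 3.8 0.6 1.8
  endloop
 endfacet
 facet normal 0.118 -0.118 0.986
  outer loop
   vertex 3.6 0.4 2.6
   vertex 1.6 3.4 3.2
   vertex 0.0 1.8 3.2
  endloop
 endfacet
 facet normal 0.962 0.082 0.261
  outer loop
   vertex 3.6 0.4 2.6
   vertex 3.8 0.6 1.8
   vertex 3.6 3.6 1.6
  endloop
 endfacet
 facet normal 0.592 0.240 0.770
  outer loop
   vertex 3.6 0.4 2.6
   vertex 3.6 3.6 1.6
   vertex 1.6 3.4 3.2
  endloop
 endfacet
 facet normal -0.436 -0.628 -0.645
  outer loop
   vertex 0.6 2.0 2.6
   vertex 3.8 0.6 1.8
   vertex 0.0 1.8 3.2
  endloop
 endfacet
 facet normal -0.275 -0.082 -0.958
  outer loop
   vertex 0.6 2.0 2.6
   vertex 3.6 3.6 1.6
   vertex 3.8 0.6 1.8
  endloop
 endfacet
 facet normal -0.640 0.640 -0.426
  outer loop
   vertex 0.6 2.0 2.6
   vertex 0.0 1.8 3.2
   vertex 1.6 3.4 3.2
  endloop
 endfacet
 facet normal -0.525 0.623 -0.579
  outer loop
   vertex 0.6 2.0 2.6
   vertex 1.6 3.4 3.2
   vertex 3.6 3.6 1.6
  endloop
 endfacet
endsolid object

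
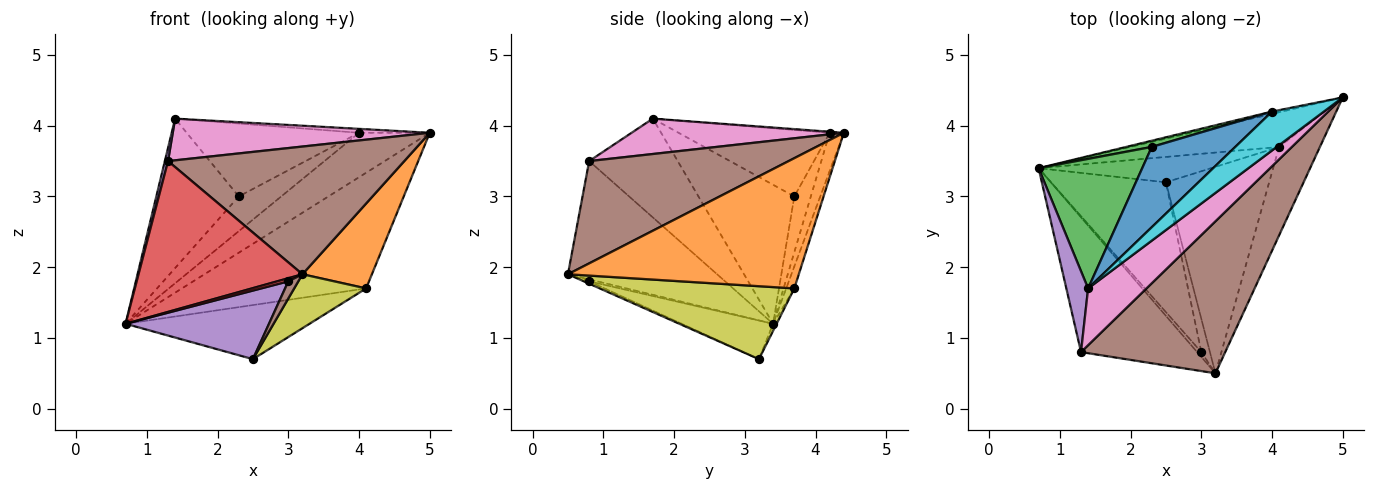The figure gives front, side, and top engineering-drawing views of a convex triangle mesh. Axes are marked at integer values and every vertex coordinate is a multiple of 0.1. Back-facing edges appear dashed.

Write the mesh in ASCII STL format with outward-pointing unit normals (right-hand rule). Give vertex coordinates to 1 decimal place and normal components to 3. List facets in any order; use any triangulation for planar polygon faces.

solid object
 facet normal -0.042 0.957 -0.287
  outer loop
   vertex 4.1 3.7 1.7
   vertex 0.7 3.4 1.2
   vertex 5.0 4.4 3.9
  endloop
 endfacet
 facet normal 0.917 -0.276 -0.287
  outer loop
   vertex 4.1 3.7 1.7
   vertex 5.0 4.4 3.9
   vertex 3.2 0.5 1.9
  endloop
 endfacet
 facet normal -0.660 0.568 0.492
  outer loop
   vertex 2.3 3.7 3.0
   vertex 0.7 3.4 1.2
   vertex 1.4 1.7 4.1
  endloop
 endfacet
 facet normal -0.562 -0.617 -0.551
  outer loop
   vertex 1.3 0.8 3.5
   vertex 0.7 3.4 1.2
   vertex 3.2 0.5 1.9
  endloop
 endfacet
 facet normal -0.976 -0.035 0.215
  outer loop
   vertex 1.3 0.8 3.5
   vertex 1.4 1.7 4.1
   vertex 0.7 3.4 1.2
  endloop
 endfacet
 facet normal 0.477 -0.565 0.673
  outer loop
   vertex 1.3 0.8 3.5
   vertex 3.2 0.5 1.9
   vertex 5.0 4.4 3.9
  endloop
 endfacet
 facet normal 0.439 -0.532 0.724
  outer loop
   vertex 1.3 0.8 3.5
   vertex 5.0 4.4 3.9
   vertex 1.4 1.7 4.1
  endloop
 endfacet
 facet normal -0.017 0.905 -0.425
  outer loop
   vertex 2.5 3.2 0.7
   vertex 0.7 3.4 1.2
   vertex 4.1 3.7 1.7
  endloop
 endfacet
 facet normal 0.564 -0.209 -0.799
  outer loop
   vertex 2.5 3.2 0.7
   vertex 4.1 3.7 1.7
   vertex 3.2 0.5 1.9
  endloop
 endfacet
 facet normal -0.020 0.100 0.995
  outer loop
   vertex 4.0 4.2 3.9
   vertex 1.4 1.7 4.1
   vertex 5.0 4.4 3.9
  endloop
 endfacet
 facet normal -0.508 0.579 0.638
  outer loop
   vertex 4.0 4.2 3.9
   vertex 2.3 3.7 3.0
   vertex 1.4 1.7 4.1
  endloop
 endfacet
 facet normal -0.196 0.979 -0.051
  outer loop
   vertex 4.0 4.2 3.9
   vertex 5.0 4.4 3.9
   vertex 0.7 3.4 1.2
  endloop
 endfacet
 facet normal -0.358 0.919 0.165
  outer loop
   vertex 4.0 4.2 3.9
   vertex 0.7 3.4 1.2
   vertex 2.3 3.7 3.0
  endloop
 endfacet
 facet normal -0.367 -0.505 -0.781
  outer loop
   vertex 3.0 0.8 1.8
   vertex 3.2 0.5 1.9
   vertex 0.7 3.4 1.2
  endloop
 endfacet
 facet normal -0.285 -0.448 -0.847
  outer loop
   vertex 3.0 0.8 1.8
   vertex 0.7 3.4 1.2
   vertex 2.5 3.2 0.7
  endloop
 endfacet
 facet normal -0.236 -0.445 -0.864
  outer loop
   vertex 3.0 0.8 1.8
   vertex 2.5 3.2 0.7
   vertex 3.2 0.5 1.9
  endloop
 endfacet
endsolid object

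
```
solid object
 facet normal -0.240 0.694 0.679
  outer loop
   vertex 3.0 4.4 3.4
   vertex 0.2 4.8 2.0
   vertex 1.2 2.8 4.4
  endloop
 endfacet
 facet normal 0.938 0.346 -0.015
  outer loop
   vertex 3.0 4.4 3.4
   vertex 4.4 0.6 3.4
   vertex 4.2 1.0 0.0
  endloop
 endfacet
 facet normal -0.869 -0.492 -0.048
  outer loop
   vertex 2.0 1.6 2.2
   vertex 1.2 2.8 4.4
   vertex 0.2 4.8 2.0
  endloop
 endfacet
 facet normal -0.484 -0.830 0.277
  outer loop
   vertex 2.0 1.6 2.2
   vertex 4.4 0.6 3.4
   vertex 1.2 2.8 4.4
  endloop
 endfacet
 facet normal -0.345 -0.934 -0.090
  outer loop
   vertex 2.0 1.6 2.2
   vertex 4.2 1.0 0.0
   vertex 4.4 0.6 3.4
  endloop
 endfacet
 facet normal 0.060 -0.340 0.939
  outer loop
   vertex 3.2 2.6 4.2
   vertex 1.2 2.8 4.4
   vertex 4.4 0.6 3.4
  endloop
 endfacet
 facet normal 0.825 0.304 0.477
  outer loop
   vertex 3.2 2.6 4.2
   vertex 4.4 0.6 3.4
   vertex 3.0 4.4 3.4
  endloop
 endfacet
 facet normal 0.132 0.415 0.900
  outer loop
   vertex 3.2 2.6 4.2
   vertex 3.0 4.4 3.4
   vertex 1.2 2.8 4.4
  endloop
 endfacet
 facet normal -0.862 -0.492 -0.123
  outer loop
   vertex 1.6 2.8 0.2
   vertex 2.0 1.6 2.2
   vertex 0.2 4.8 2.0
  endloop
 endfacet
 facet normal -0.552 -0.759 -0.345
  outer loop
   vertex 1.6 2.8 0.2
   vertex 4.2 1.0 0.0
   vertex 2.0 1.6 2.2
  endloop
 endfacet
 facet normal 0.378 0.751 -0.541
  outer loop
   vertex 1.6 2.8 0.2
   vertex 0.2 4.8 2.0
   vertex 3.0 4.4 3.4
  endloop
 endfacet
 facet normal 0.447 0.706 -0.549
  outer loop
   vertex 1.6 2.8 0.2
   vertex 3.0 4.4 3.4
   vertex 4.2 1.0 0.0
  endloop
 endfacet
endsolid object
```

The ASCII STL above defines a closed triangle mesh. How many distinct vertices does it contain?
8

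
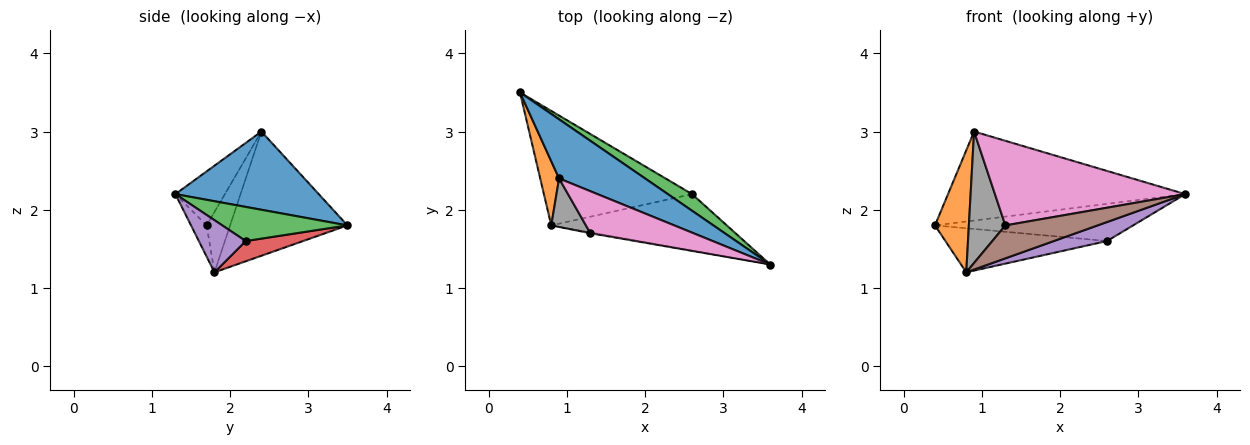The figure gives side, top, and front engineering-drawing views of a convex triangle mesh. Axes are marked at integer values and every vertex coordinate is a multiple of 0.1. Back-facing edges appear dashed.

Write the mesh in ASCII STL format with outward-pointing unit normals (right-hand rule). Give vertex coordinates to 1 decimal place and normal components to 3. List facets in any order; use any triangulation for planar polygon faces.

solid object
 facet normal 0.450 0.744 0.495
  outer loop
   vertex 0.9 2.4 3.0
   vertex 3.6 1.3 2.2
   vertex 0.4 3.5 1.8
  endloop
 endfacet
 facet normal -0.951 -0.275 0.144
  outer loop
   vertex 0.9 2.4 3.0
   vertex 0.4 3.5 1.8
   vertex 0.8 1.8 1.2
  endloop
 endfacet
 facet normal 0.499 0.791 0.354
  outer loop
   vertex 2.6 2.2 1.6
   vertex 0.4 3.5 1.8
   vertex 3.6 1.3 2.2
  endloop
 endfacet
 facet normal 0.126 0.356 -0.926
  outer loop
   vertex 2.6 2.2 1.6
   vertex 0.8 1.8 1.2
   vertex 0.4 3.5 1.8
  endloop
 endfacet
 facet normal 0.271 -0.307 -0.912
  outer loop
   vertex 2.6 2.2 1.6
   vertex 3.6 1.3 2.2
   vertex 0.8 1.8 1.2
  endloop
 endfacet
 facet normal -0.167 -0.986 -0.025
  outer loop
   vertex 1.3 1.7 1.8
   vertex 0.8 1.8 1.2
   vertex 3.6 1.3 2.2
  endloop
 endfacet
 facet normal -0.227 -0.872 0.433
  outer loop
   vertex 1.3 1.7 1.8
   vertex 3.6 1.3 2.2
   vertex 0.9 2.4 3.0
  endloop
 endfacet
 facet normal -0.516 -0.803 0.296
  outer loop
   vertex 1.3 1.7 1.8
   vertex 0.9 2.4 3.0
   vertex 0.8 1.8 1.2
  endloop
 endfacet
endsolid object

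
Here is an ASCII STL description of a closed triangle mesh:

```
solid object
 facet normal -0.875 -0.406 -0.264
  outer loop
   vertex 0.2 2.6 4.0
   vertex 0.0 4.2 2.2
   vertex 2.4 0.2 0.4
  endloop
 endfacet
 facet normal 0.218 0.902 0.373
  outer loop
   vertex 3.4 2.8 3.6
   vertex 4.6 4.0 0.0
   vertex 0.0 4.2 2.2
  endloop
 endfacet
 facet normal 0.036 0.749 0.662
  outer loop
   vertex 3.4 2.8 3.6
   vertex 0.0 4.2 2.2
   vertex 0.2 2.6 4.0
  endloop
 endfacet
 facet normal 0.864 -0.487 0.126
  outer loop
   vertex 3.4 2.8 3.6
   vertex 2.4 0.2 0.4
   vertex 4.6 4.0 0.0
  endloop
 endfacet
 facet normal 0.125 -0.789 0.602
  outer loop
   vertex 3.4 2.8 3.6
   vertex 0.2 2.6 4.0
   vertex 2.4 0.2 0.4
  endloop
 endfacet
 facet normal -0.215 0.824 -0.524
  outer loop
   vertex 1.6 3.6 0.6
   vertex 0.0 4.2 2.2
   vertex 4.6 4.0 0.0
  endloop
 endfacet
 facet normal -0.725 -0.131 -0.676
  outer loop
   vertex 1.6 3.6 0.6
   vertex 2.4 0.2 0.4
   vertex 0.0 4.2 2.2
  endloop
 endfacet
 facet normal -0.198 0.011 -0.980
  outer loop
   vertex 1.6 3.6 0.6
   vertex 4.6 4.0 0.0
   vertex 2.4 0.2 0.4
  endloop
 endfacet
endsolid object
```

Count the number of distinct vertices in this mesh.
6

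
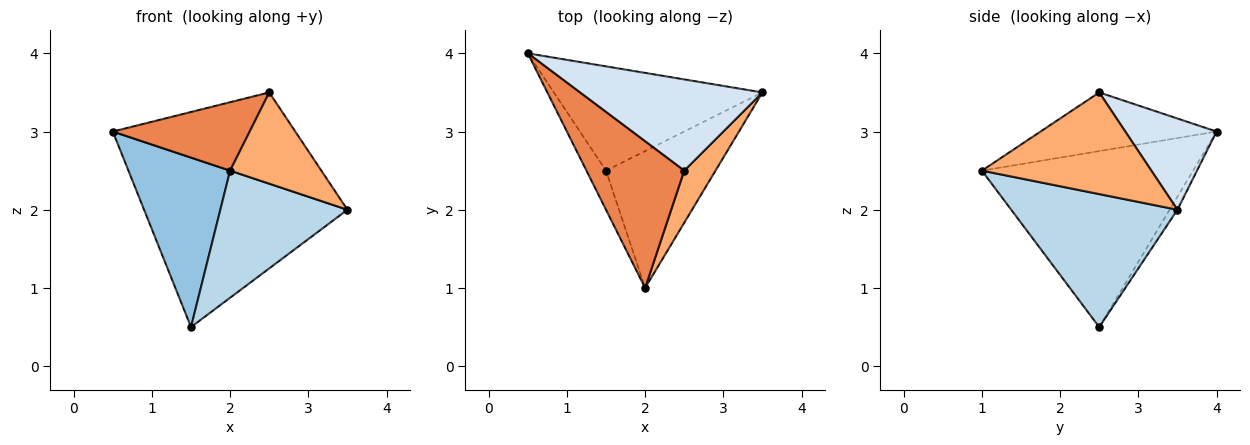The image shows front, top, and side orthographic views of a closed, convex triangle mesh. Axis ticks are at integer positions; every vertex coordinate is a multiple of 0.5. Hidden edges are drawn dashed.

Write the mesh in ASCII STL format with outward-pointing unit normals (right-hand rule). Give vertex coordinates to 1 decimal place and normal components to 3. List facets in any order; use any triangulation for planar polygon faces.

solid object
 facet normal -0.033 0.851 -0.524
  outer loop
   vertex 1.5 2.5 0.5
   vertex 0.5 4.0 3.0
   vertex 3.5 3.5 2.0
  endloop
 endfacet
 facet normal -0.897 -0.432 -0.100
  outer loop
   vertex 1.5 2.5 0.5
   vertex 2.0 1.0 2.5
   vertex 0.5 4.0 3.0
  endloop
 endfacet
 facet normal 0.665 -0.508 -0.547
  outer loop
   vertex 1.5 2.5 0.5
   vertex 3.5 3.5 2.0
   vertex 2.0 1.0 2.5
  endloop
 endfacet
 facet normal 0.333 0.667 0.667
  outer loop
   vertex 2.5 2.5 3.5
   vertex 3.5 3.5 2.0
   vertex 0.5 4.0 3.0
  endloop
 endfacet
 facet normal -0.478 -0.372 0.796
  outer loop
   vertex 2.5 2.5 3.5
   vertex 0.5 4.0 3.0
   vertex 2.0 1.0 2.5
  endloop
 endfacet
 facet normal 0.850 -0.458 0.261
  outer loop
   vertex 2.5 2.5 3.5
   vertex 2.0 1.0 2.5
   vertex 3.5 3.5 2.0
  endloop
 endfacet
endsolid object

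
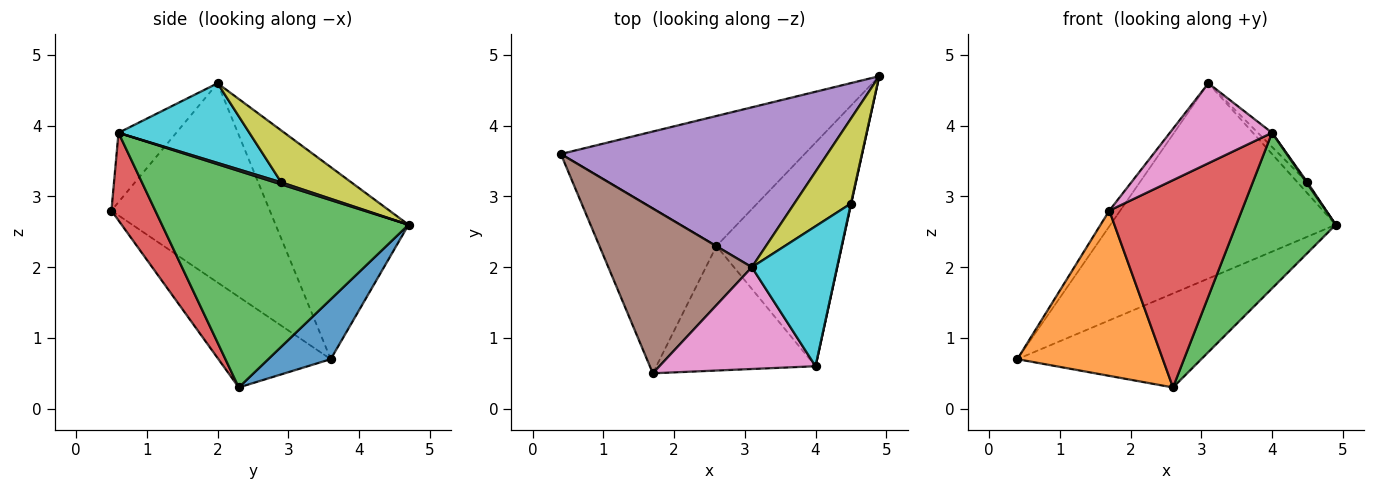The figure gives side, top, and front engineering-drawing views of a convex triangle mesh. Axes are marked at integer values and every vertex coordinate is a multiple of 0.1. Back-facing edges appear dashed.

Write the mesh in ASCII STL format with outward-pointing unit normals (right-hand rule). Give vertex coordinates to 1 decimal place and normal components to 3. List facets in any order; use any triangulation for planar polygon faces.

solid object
 facet normal 0.195 0.575 -0.795
  outer loop
   vertex 2.6 2.3 0.3
   vertex 0.4 3.6 0.7
   vertex 4.9 4.7 2.6
  endloop
 endfacet
 facet normal -0.480 -0.621 -0.620
  outer loop
   vertex 2.6 2.3 0.3
   vertex 1.7 0.5 2.8
   vertex 0.4 3.6 0.7
  endloop
 endfacet
 facet normal 0.817 -0.329 -0.473
  outer loop
   vertex 4.0 0.6 3.9
   vertex 2.6 2.3 0.3
   vertex 4.9 4.7 2.6
  endloop
 endfacet
 facet normal 0.273 -0.825 -0.496
  outer loop
   vertex 4.0 0.6 3.9
   vertex 1.7 0.5 2.8
   vertex 2.6 2.3 0.3
  endloop
 endfacet
 facet normal -0.415 0.704 0.576
  outer loop
   vertex 3.1 2.0 4.6
   vertex 4.9 4.7 2.6
   vertex 0.4 3.6 0.7
  endloop
 endfacet
 facet normal -0.810 0.056 0.584
  outer loop
   vertex 3.1 2.0 4.6
   vertex 0.4 3.6 0.7
   vertex 1.7 0.5 2.8
  endloop
 endfacet
 facet normal -0.330 -0.583 0.742
  outer loop
   vertex 3.1 2.0 4.6
   vertex 1.7 0.5 2.8
   vertex 4.0 0.6 3.9
  endloop
 endfacet
 facet normal 0.973 -0.162 0.162
  outer loop
   vertex 4.5 2.9 3.2
   vertex 4.0 0.6 3.9
   vertex 4.9 4.7 2.6
  endloop
 endfacet
 facet normal 0.673 0.095 0.734
  outer loop
   vertex 4.5 2.9 3.2
   vertex 4.9 4.7 2.6
   vertex 3.1 2.0 4.6
  endloop
 endfacet
 facet normal 0.681 0.074 0.728
  outer loop
   vertex 4.5 2.9 3.2
   vertex 3.1 2.0 4.6
   vertex 4.0 0.6 3.9
  endloop
 endfacet
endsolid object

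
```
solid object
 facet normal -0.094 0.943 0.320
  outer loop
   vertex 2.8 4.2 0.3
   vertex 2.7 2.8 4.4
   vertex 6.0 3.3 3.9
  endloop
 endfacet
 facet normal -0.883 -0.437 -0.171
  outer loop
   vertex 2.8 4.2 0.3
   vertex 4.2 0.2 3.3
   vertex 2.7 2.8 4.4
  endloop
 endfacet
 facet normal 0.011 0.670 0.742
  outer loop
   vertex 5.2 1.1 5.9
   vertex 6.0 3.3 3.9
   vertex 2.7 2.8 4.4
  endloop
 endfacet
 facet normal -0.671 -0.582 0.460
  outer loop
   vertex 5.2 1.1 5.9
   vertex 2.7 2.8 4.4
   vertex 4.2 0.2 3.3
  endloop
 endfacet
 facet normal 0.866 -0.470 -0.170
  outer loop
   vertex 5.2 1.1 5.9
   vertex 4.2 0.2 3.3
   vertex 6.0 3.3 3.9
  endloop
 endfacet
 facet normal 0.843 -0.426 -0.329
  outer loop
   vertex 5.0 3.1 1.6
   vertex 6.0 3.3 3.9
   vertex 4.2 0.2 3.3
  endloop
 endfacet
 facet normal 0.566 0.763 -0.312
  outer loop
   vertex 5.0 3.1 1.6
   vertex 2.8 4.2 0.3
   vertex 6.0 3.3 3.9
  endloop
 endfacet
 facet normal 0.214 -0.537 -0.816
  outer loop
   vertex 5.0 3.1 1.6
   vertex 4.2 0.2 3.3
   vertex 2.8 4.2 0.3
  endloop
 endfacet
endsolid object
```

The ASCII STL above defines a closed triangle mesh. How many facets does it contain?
8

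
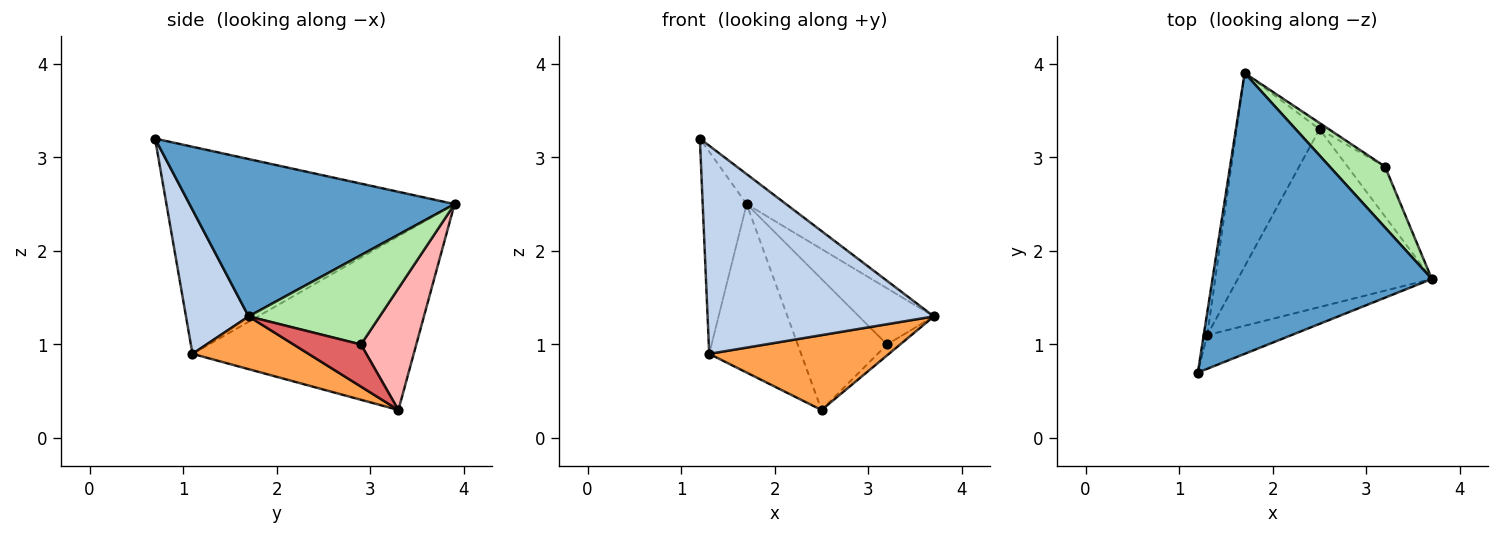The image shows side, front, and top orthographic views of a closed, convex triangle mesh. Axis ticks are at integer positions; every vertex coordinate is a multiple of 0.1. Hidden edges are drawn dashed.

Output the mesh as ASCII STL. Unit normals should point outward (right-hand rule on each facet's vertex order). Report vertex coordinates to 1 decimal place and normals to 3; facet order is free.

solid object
 facet normal 0.581 0.086 0.810
  outer loop
   vertex 1.7 3.9 2.5
   vertex 1.2 0.7 3.2
   vertex 3.7 1.7 1.3
  endloop
 endfacet
 facet normal 0.264 -0.952 -0.154
  outer loop
   vertex 1.3 1.1 0.9
   vertex 3.7 1.7 1.3
   vertex 1.2 0.7 3.2
  endloop
 endfacet
 facet normal 0.243 -0.376 -0.894
  outer loop
   vertex 1.3 1.1 0.9
   vertex 2.5 3.3 0.3
   vertex 3.7 1.7 1.3
  endloop
 endfacet
 facet normal -0.988 0.151 -0.017
  outer loop
   vertex 1.3 1.1 0.9
   vertex 1.2 0.7 3.2
   vertex 1.7 3.9 2.5
  endloop
 endfacet
 facet normal -0.845 0.351 -0.403
  outer loop
   vertex 1.3 1.1 0.9
   vertex 1.7 3.9 2.5
   vertex 2.5 3.3 0.3
  endloop
 endfacet
 facet normal 0.765 0.437 0.473
  outer loop
   vertex 3.2 2.9 1.0
   vertex 1.7 3.9 2.5
   vertex 3.7 1.7 1.3
  endloop
 endfacet
 facet normal 0.740 0.144 -0.657
  outer loop
   vertex 3.2 2.9 1.0
   vertex 3.7 1.7 1.3
   vertex 2.5 3.3 0.3
  endloop
 endfacet
 facet normal 0.526 0.850 -0.040
  outer loop
   vertex 3.2 2.9 1.0
   vertex 2.5 3.3 0.3
   vertex 1.7 3.9 2.5
  endloop
 endfacet
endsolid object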